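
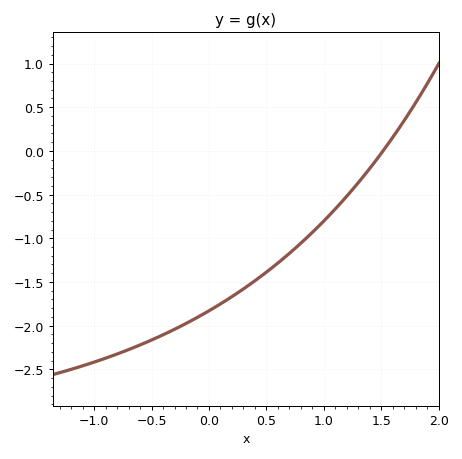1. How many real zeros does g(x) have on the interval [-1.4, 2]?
1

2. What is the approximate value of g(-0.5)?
-2.16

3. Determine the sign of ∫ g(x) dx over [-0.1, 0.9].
negative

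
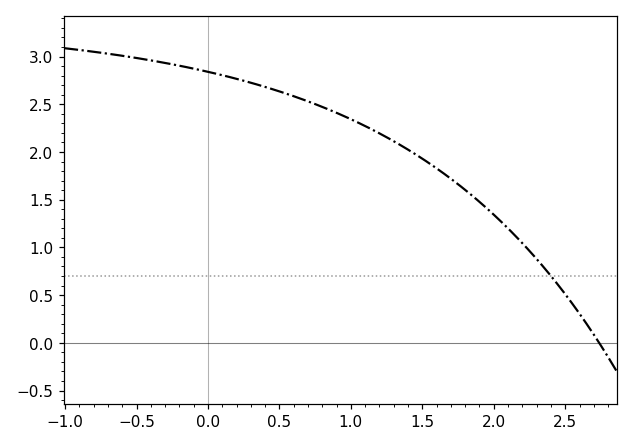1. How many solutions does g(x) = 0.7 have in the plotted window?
1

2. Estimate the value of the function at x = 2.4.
0.701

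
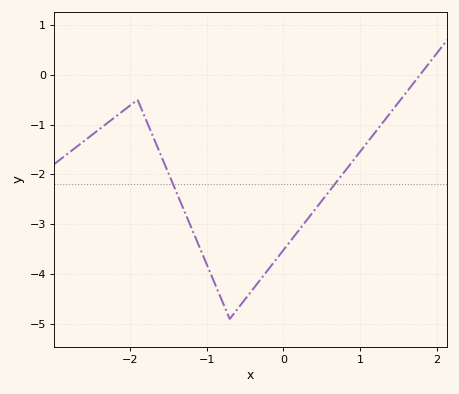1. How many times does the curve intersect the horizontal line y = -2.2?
2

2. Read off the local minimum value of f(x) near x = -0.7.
-4.9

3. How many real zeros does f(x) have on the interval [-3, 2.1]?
1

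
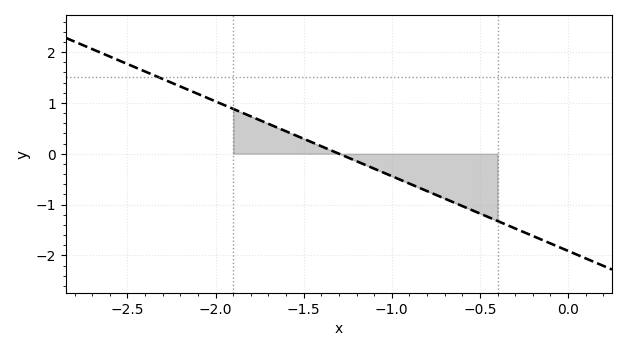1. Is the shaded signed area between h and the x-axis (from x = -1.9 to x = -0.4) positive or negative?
negative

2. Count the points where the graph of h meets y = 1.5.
1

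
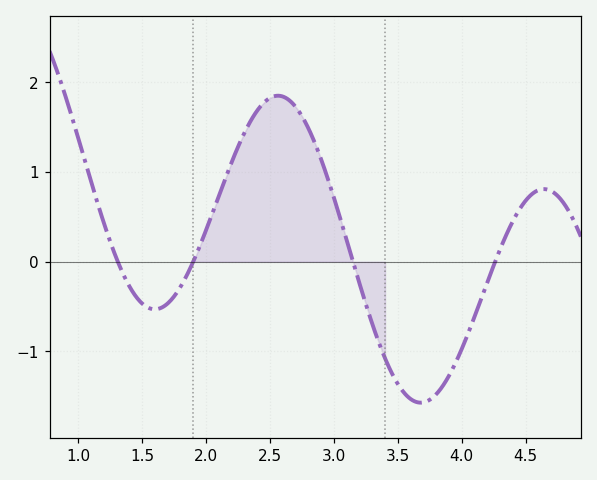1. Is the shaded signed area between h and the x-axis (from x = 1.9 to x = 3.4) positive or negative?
positive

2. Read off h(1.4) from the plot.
-0.3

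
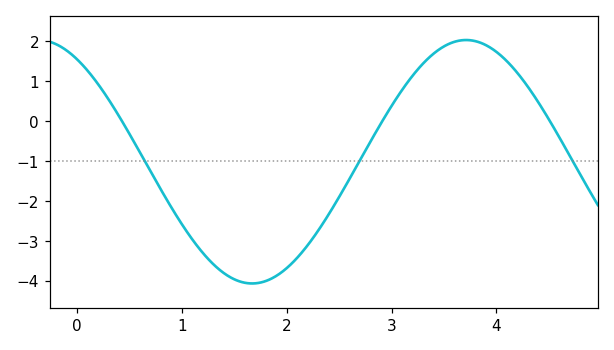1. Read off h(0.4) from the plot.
0.127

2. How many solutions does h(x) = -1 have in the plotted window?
3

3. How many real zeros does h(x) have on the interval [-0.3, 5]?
3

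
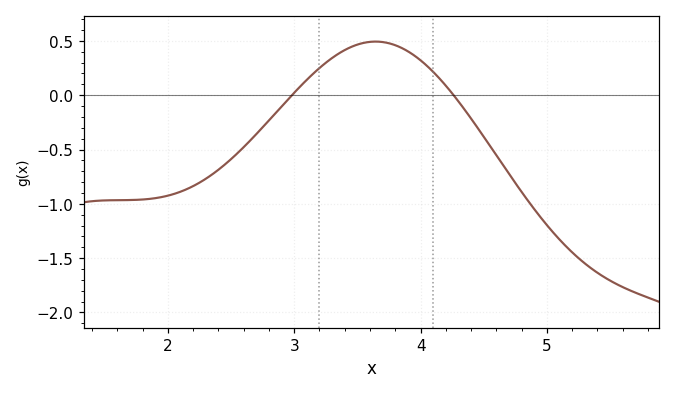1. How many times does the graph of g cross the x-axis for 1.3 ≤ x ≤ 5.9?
2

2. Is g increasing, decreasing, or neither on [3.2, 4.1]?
neither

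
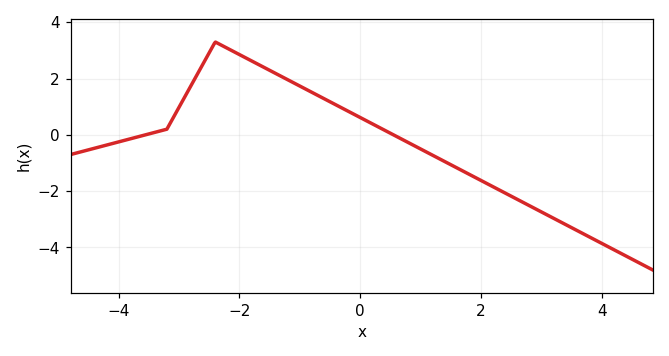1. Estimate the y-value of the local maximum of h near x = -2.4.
3.2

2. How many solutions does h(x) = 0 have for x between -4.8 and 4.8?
2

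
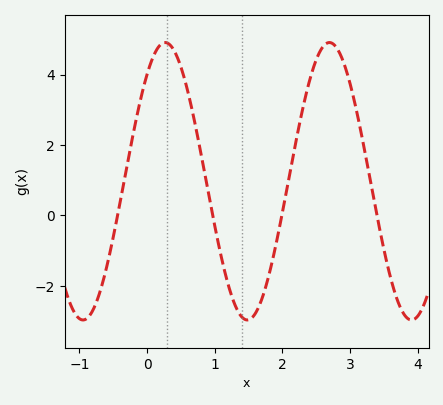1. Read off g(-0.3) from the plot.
1.37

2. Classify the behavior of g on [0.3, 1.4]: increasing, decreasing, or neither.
decreasing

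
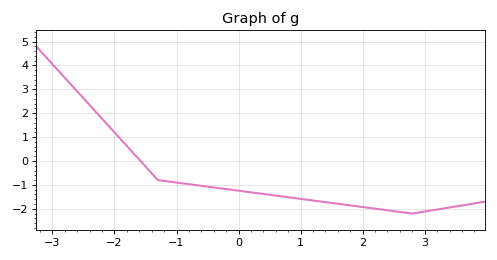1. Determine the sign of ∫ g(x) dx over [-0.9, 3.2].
negative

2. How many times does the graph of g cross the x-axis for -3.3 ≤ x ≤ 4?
1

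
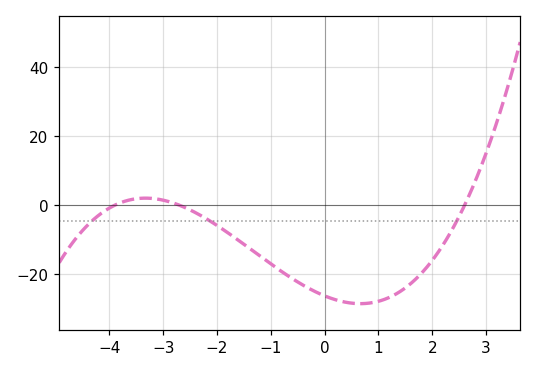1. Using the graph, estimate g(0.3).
-28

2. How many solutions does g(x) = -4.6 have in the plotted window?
3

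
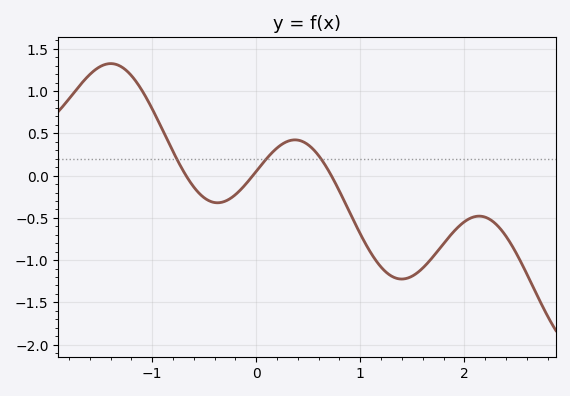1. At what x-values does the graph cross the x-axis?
-0.7, 0, 0.7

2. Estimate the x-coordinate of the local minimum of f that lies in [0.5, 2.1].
1.4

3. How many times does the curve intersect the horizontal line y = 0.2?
3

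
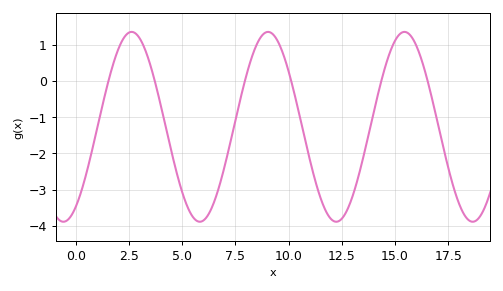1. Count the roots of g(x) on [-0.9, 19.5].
6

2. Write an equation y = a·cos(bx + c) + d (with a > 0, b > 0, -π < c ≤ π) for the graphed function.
y = 2.62cos(0.98x - 2.57) - 1.27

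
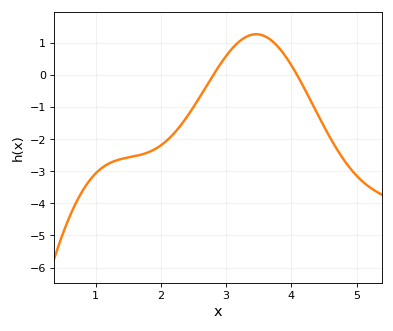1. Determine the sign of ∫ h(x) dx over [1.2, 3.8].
negative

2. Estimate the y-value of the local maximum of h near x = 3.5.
1.3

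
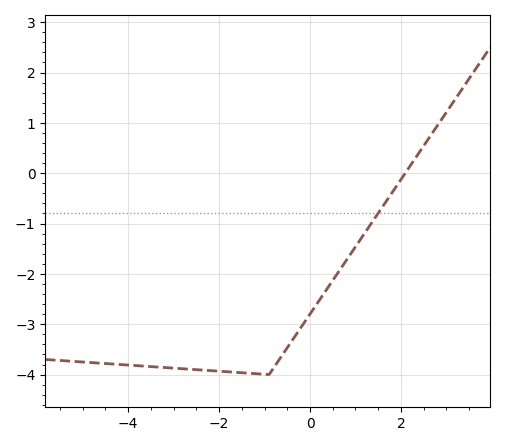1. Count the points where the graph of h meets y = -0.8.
1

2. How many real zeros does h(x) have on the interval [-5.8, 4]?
1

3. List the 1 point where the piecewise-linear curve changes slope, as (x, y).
(-0.9, -4)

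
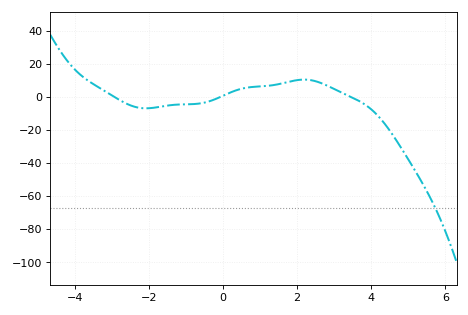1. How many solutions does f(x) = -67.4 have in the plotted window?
1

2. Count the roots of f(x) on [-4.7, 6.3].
3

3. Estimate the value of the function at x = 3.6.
-1.67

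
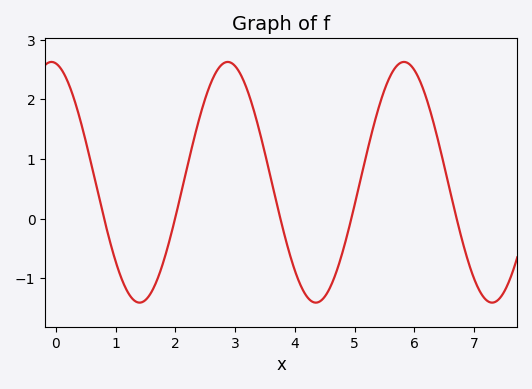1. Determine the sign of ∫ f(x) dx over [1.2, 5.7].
positive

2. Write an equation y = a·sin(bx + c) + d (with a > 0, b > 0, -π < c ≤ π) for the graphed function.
y = 2.02sin(2.1x + 1.7) + 0.61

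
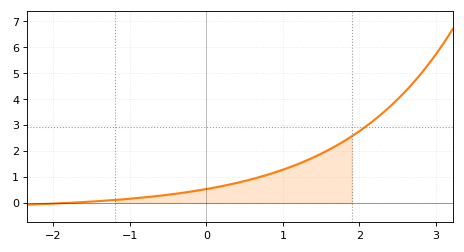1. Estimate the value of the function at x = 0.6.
0.9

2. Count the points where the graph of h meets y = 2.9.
1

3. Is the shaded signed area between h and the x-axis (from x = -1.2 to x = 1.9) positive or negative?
positive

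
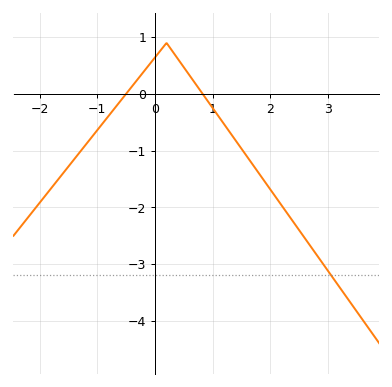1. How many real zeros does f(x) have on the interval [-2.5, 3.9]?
2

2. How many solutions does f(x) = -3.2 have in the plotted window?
1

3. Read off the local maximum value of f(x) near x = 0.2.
0.898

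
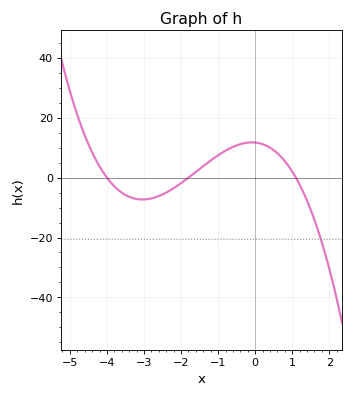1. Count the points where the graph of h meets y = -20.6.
1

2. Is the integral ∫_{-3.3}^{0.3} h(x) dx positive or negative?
positive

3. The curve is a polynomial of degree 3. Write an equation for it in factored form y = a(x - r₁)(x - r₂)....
y = -1.48(x + 4)(x + 1.8)(x - 1.1)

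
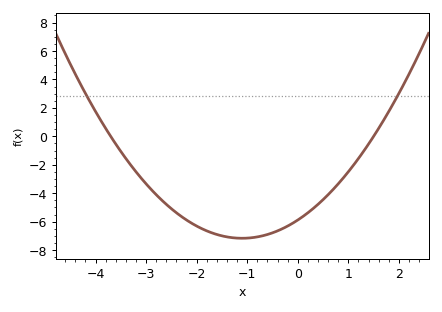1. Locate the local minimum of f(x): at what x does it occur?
-1.1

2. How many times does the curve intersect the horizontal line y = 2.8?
2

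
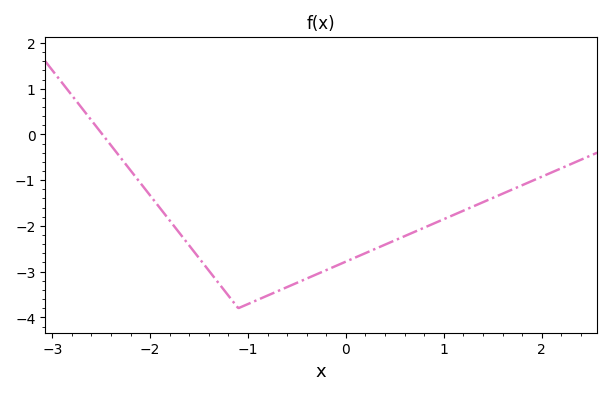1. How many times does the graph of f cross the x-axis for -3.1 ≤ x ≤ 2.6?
1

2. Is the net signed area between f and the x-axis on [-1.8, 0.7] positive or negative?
negative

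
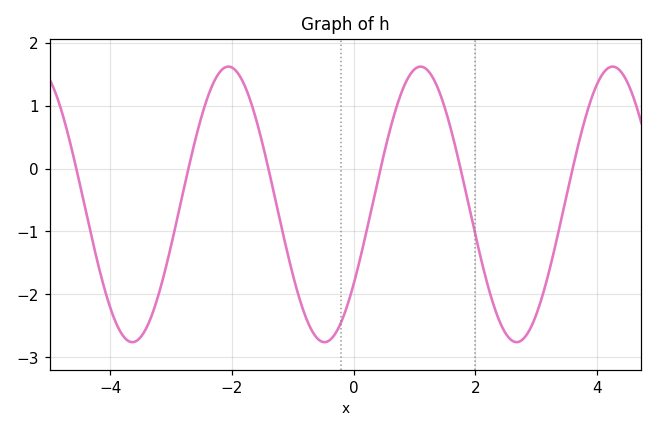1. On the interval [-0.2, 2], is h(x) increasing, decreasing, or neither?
neither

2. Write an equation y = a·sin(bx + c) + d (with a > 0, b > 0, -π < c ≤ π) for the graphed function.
y = 2.19sin(1.99x - 0.622) - 0.57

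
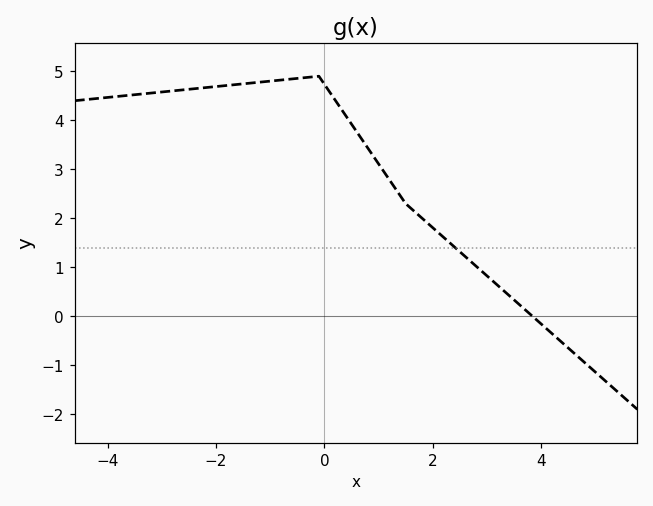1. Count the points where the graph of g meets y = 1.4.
1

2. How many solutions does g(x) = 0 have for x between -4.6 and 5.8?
1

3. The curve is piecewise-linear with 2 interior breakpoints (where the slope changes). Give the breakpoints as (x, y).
(-0.1, 4.9); (1.5, 2.3)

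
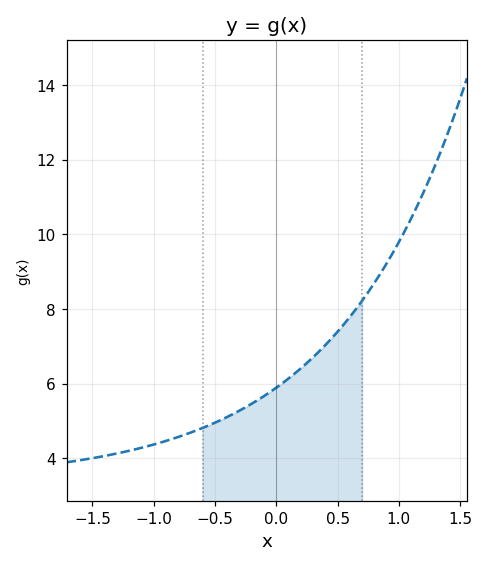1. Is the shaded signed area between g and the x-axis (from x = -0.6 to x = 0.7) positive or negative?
positive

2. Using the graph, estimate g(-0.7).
4.68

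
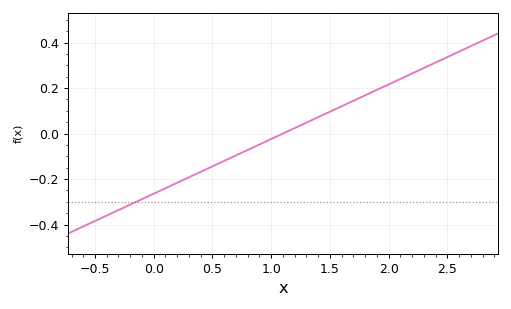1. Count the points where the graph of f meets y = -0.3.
1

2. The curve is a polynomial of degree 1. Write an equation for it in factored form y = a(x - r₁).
y = 0.24(x - 1.1)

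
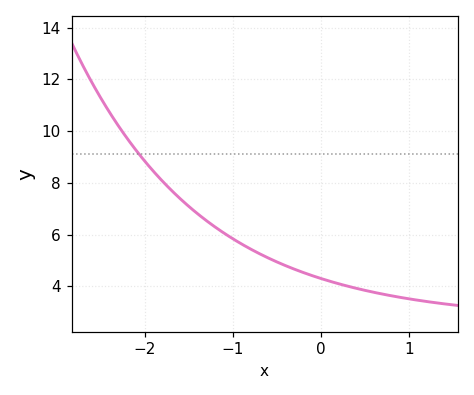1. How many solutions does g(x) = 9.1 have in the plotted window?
1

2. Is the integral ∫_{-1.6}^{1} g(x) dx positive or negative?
positive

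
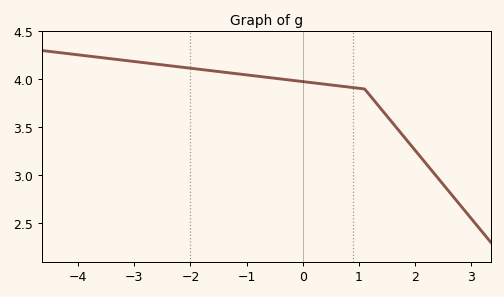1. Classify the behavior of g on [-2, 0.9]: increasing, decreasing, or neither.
decreasing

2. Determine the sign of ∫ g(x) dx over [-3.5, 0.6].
positive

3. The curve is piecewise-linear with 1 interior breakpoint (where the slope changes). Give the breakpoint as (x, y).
(1.1, 3.9)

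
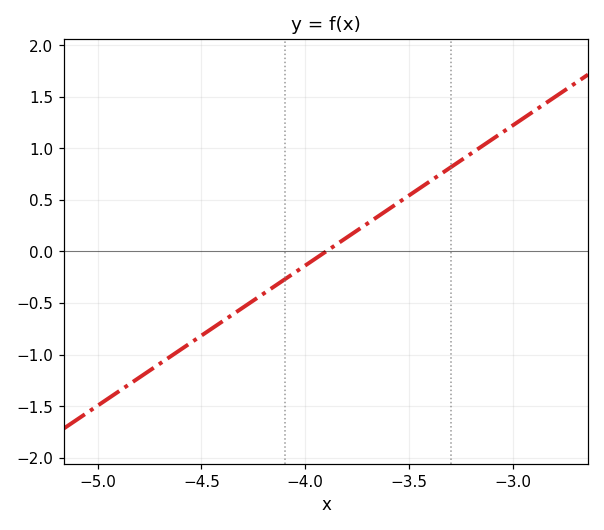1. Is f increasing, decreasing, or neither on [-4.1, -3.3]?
increasing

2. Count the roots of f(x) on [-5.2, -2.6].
1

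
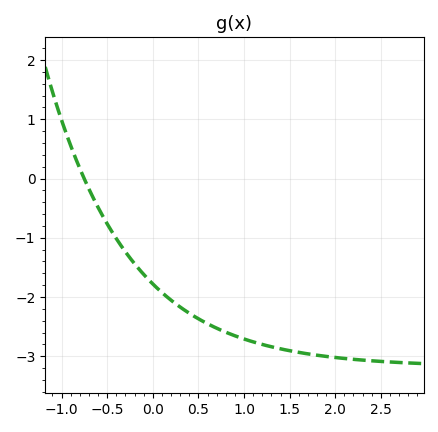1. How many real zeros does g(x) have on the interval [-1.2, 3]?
1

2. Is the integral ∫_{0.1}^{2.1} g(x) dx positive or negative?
negative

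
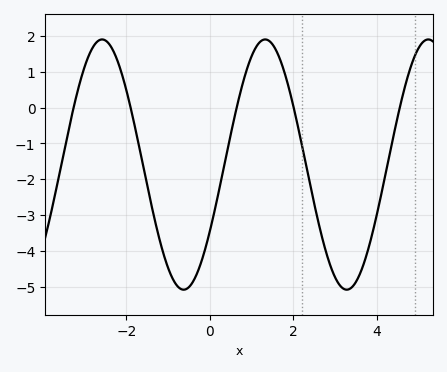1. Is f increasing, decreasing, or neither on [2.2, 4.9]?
neither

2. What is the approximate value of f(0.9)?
1.12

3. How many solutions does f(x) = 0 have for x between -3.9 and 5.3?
5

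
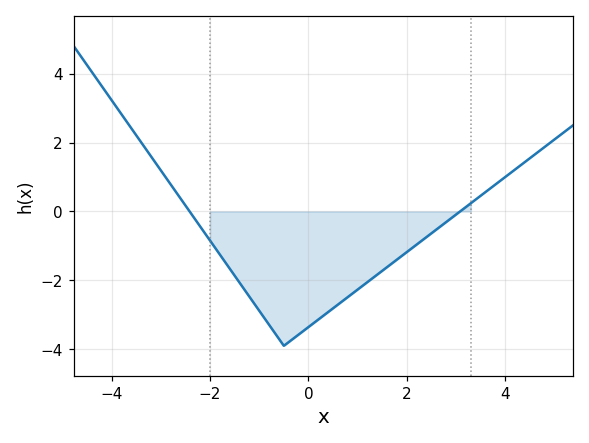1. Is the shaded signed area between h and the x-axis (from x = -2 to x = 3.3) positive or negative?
negative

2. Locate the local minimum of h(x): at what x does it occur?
-0.4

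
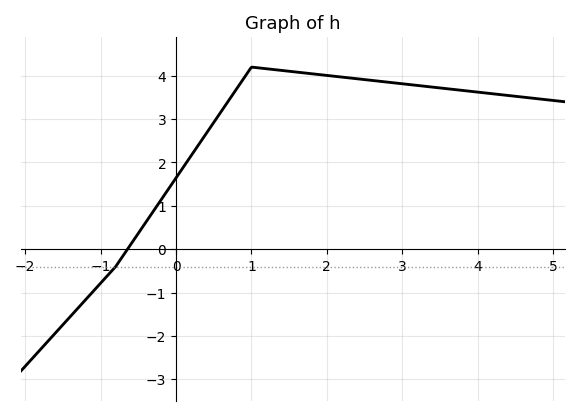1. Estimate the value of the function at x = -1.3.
-1.36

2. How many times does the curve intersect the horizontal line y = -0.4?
1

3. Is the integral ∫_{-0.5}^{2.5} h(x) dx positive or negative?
positive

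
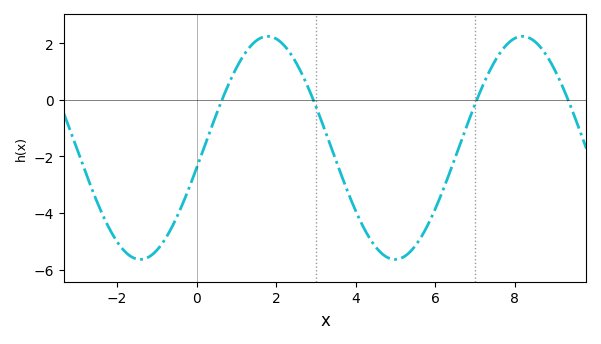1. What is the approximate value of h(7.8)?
2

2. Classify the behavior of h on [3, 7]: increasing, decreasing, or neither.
neither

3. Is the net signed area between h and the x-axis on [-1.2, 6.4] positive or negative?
negative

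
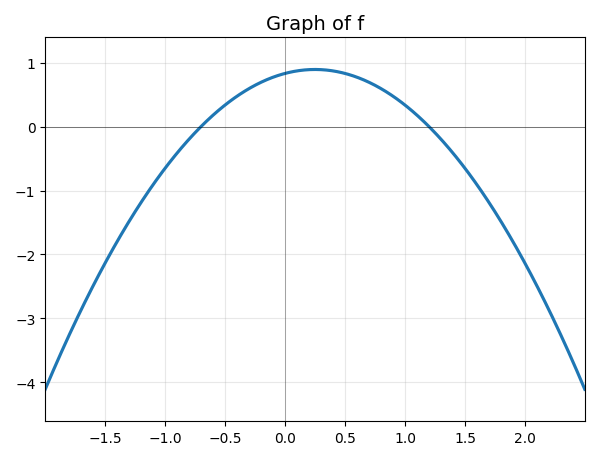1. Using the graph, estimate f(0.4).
0.871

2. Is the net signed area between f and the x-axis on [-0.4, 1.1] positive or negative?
positive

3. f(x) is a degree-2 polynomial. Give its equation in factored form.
y = -0.99(x + 0.7)(x - 1.2)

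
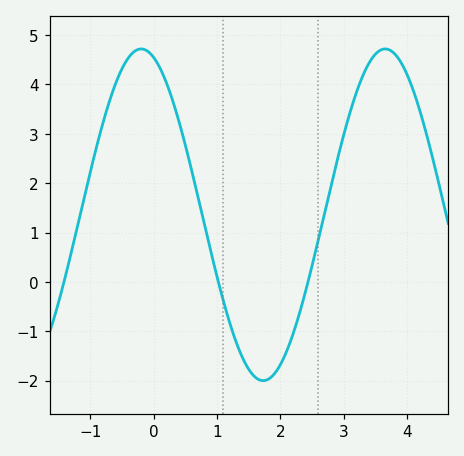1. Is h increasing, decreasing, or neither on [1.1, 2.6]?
neither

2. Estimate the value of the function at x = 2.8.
1.93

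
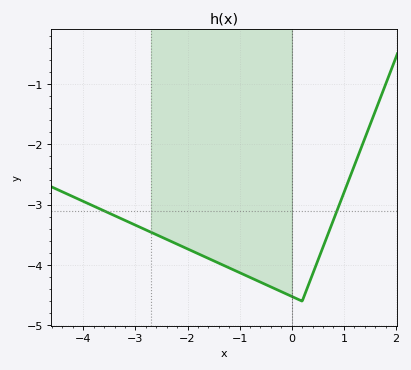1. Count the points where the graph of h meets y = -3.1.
2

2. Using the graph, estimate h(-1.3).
-4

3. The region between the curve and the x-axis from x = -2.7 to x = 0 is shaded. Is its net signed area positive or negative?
negative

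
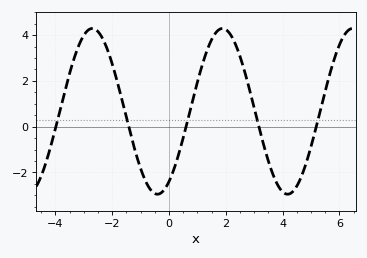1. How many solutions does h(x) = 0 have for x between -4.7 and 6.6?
5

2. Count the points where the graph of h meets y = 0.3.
5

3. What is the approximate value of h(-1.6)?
0.889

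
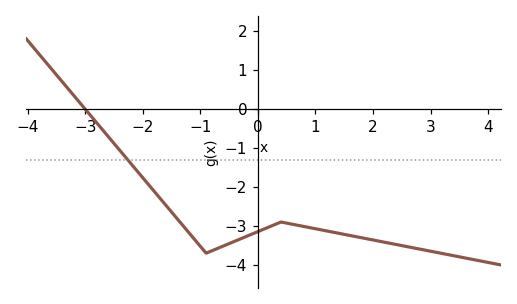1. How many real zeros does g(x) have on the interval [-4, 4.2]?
1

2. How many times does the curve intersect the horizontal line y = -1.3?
1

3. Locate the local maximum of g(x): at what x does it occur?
0.4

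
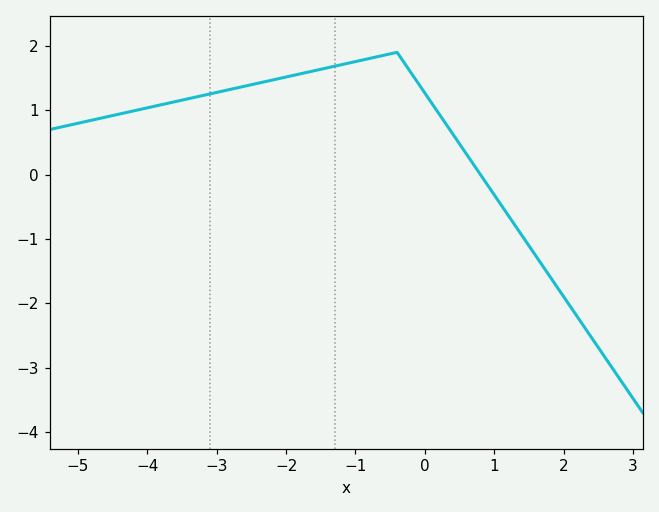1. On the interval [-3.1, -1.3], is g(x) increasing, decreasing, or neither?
increasing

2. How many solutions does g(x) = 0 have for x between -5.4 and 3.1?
1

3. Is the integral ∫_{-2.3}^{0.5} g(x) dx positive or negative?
positive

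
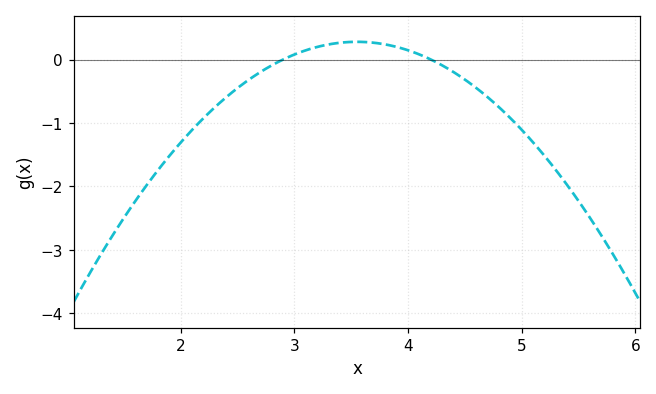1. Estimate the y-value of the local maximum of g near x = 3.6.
0.3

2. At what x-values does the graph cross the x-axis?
2.9, 4.2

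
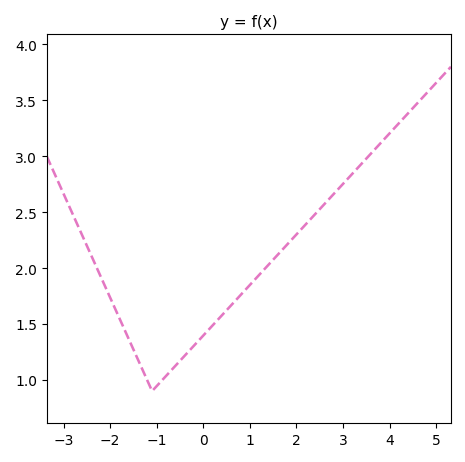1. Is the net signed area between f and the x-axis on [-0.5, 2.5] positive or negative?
positive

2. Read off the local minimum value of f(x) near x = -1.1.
0.9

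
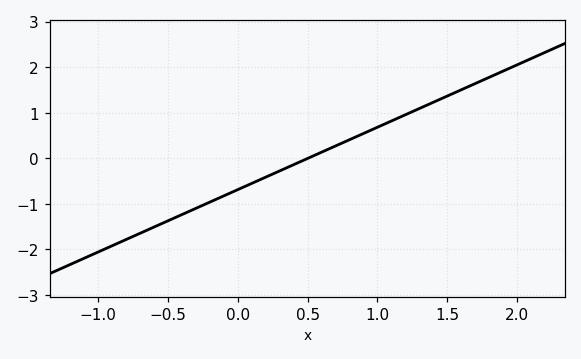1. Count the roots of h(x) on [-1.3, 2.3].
1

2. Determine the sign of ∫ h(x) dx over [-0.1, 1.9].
positive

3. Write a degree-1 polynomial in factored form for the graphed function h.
y = 1.37(x - 0.5)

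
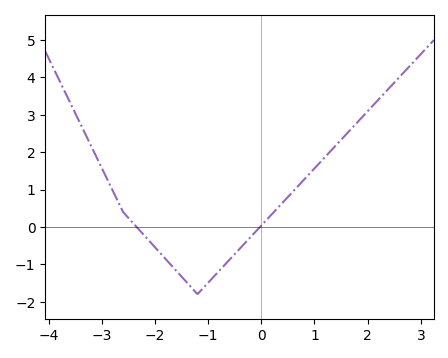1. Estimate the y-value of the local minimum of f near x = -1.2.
-1.8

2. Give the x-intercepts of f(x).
-2.3, 0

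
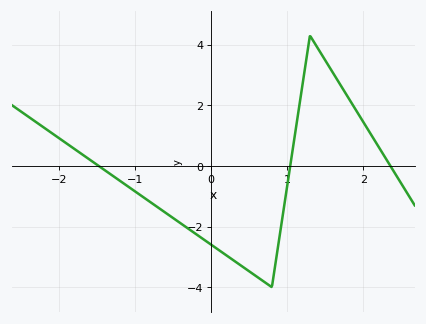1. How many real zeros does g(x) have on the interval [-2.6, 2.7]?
3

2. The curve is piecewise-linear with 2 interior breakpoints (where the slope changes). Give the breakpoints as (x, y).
(0.8, -4); (1.3, 4.3)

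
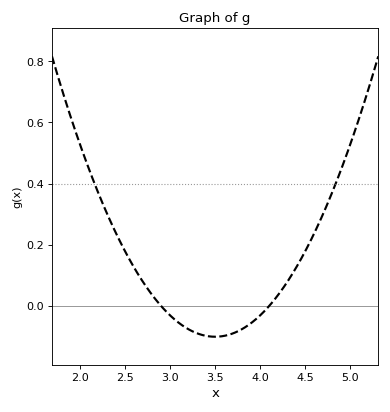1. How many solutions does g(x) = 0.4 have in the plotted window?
2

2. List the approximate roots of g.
2.9, 4.1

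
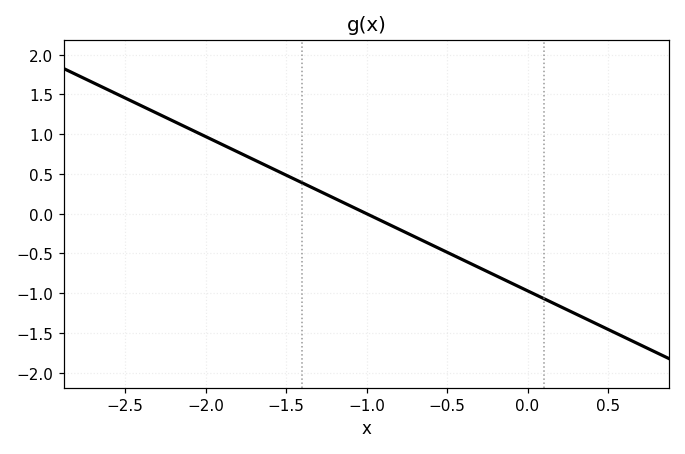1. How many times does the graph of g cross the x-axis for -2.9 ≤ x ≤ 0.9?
1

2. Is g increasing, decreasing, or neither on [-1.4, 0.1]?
decreasing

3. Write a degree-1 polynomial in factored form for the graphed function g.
y = -0.97(x + 1)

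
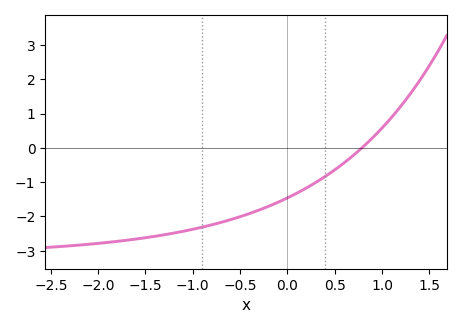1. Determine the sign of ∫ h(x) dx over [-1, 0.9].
negative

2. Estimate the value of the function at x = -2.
-2.8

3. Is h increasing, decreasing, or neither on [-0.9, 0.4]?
increasing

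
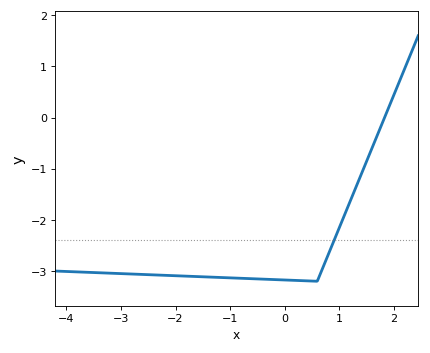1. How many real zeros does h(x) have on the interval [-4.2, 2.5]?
1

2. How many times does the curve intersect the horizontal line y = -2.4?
1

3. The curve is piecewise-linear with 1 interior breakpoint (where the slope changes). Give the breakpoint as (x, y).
(0.6, -3.2)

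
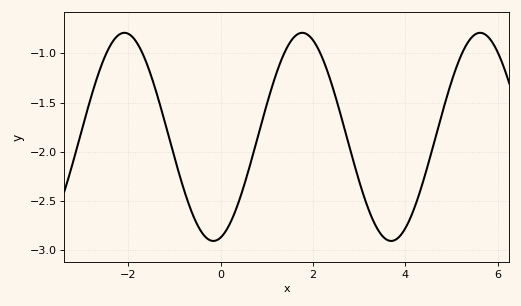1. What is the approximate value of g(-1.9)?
-0.85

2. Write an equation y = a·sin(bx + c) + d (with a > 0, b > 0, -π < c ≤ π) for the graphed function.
y = 1.06sin(1.6x - 1.3) - 1.85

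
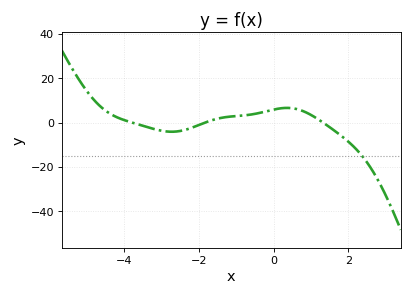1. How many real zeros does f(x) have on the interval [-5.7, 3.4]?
3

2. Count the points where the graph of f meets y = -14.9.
1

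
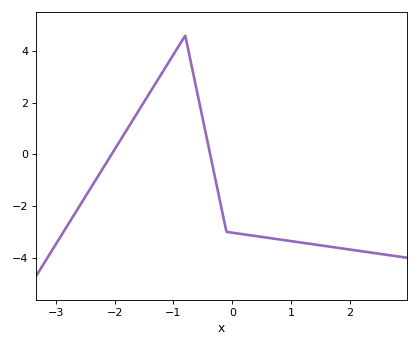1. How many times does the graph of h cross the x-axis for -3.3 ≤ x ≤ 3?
2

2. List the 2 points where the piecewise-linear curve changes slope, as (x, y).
(-0.8, 4.6); (-0.1, -3)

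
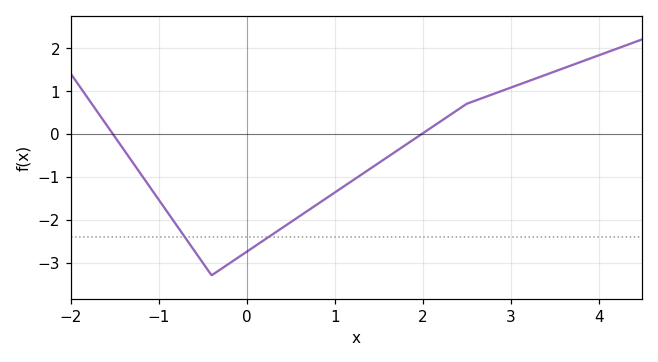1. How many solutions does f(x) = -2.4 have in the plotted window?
2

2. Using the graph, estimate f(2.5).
0.7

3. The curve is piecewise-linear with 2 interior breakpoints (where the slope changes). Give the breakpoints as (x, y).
(-0.4, -3.3); (2.5, 0.7)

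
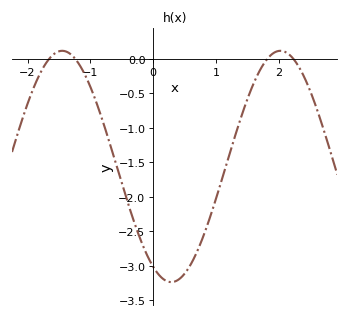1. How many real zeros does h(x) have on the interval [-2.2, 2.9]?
4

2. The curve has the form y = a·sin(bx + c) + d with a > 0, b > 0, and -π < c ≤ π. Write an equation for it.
y = 1.68sin(1.81x - 2.09) - 1.56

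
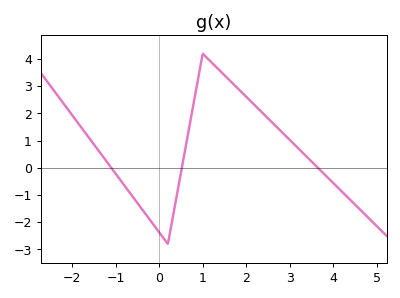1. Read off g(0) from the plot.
-2.4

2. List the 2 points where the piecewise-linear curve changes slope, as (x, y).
(0.2, -2.8); (1, 4.2)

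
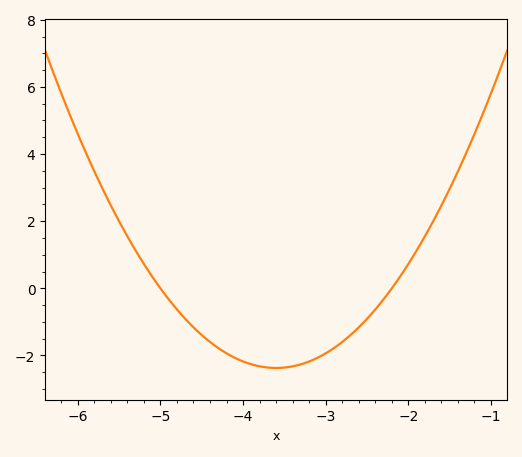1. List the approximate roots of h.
-5, -2.2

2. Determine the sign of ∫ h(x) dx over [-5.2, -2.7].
negative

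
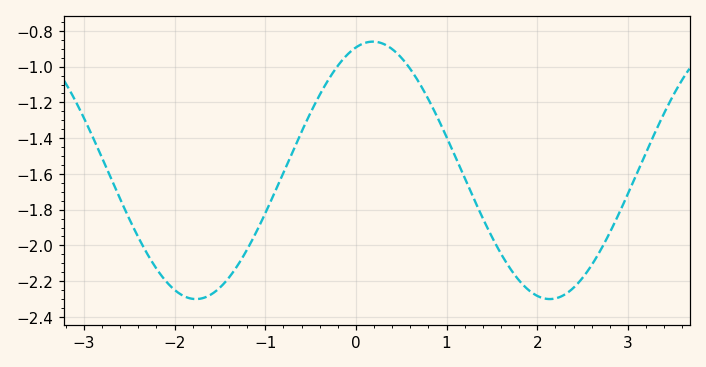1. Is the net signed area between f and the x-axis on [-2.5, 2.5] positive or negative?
negative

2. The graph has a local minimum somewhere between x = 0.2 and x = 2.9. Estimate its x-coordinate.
2.1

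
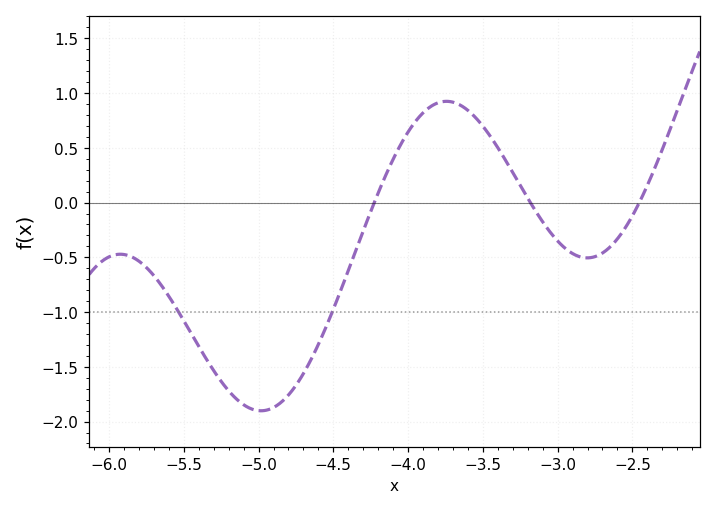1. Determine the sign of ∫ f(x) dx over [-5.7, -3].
negative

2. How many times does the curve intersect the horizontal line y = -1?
2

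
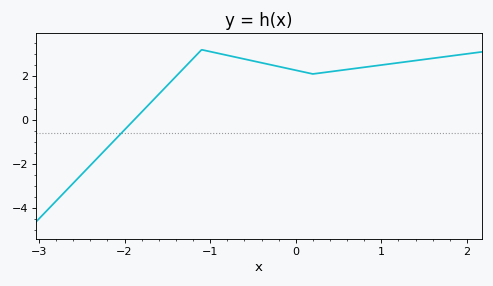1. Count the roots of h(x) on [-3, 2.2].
1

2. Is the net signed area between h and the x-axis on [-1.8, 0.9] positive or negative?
positive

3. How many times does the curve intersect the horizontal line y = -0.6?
1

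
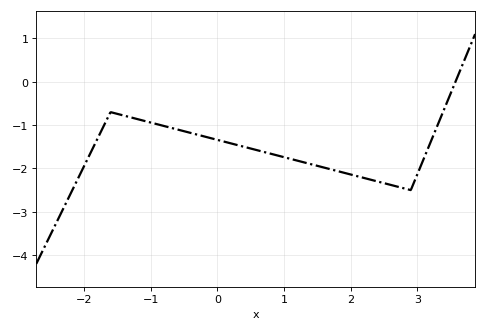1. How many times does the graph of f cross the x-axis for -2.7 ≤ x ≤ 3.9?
1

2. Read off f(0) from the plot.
-1.3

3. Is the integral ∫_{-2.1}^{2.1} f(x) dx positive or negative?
negative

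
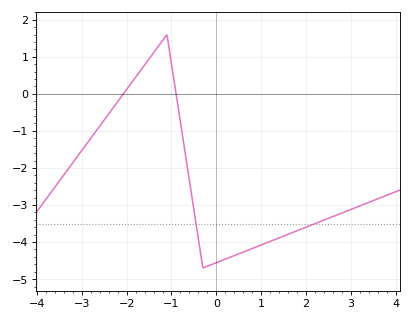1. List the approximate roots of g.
-2, -0.8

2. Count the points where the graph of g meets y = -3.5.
2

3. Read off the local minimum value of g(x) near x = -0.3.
-4.7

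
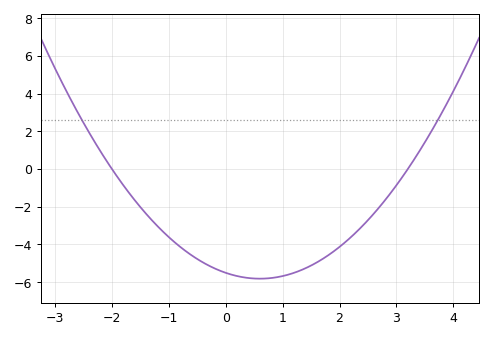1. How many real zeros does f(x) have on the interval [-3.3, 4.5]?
2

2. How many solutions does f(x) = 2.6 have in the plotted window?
2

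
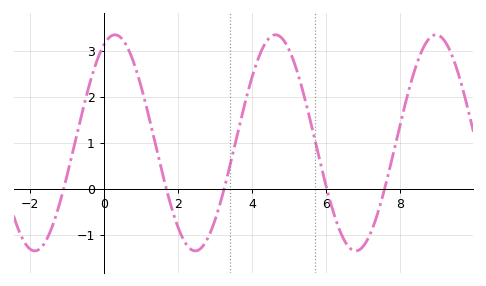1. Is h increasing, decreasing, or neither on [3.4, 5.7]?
neither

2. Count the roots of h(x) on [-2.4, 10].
5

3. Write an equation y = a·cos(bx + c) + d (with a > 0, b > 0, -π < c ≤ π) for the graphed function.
y = 2.35cos(1.4x - 0.44) + 1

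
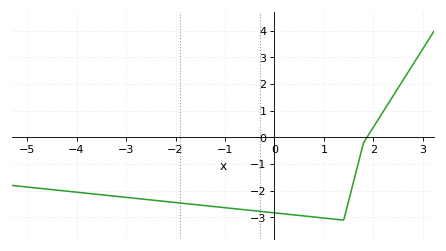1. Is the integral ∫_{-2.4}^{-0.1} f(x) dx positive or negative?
negative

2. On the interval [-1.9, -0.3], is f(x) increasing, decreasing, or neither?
decreasing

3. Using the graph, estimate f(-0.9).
-2.7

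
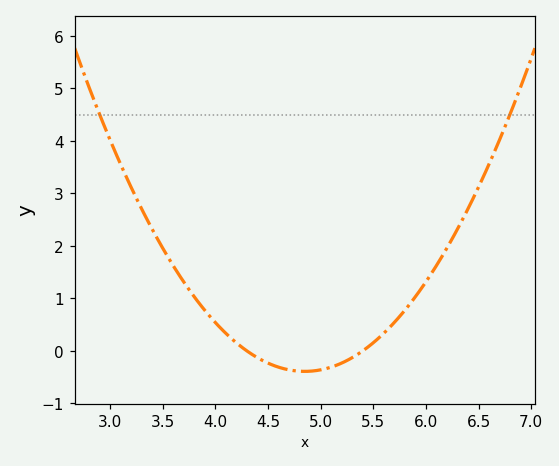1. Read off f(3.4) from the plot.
2.32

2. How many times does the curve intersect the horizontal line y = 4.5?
2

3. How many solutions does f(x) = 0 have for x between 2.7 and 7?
2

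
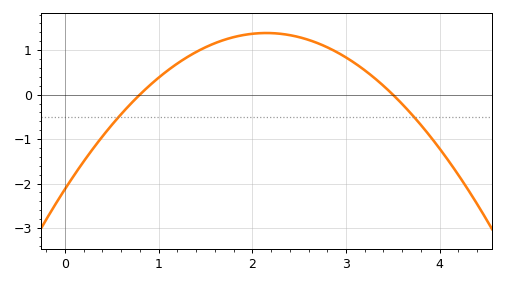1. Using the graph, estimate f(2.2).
1.38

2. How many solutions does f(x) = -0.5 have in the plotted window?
2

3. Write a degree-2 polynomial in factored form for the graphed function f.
y = -0.76(x - 0.8)(x - 3.5)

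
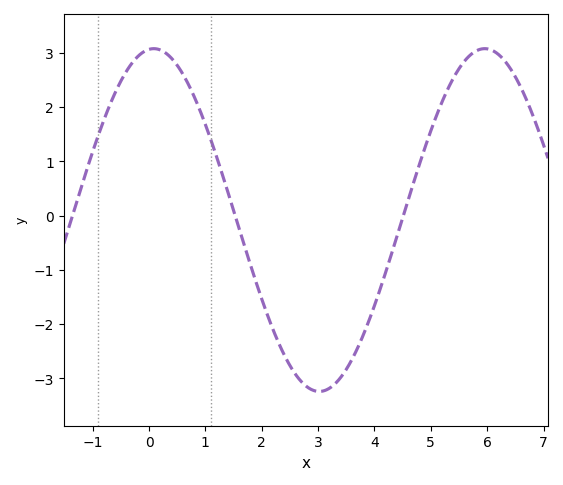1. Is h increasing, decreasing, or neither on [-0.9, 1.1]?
neither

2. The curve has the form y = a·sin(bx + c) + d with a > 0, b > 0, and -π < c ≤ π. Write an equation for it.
y = 3.16sin(1.1x + 1.5) - 0.08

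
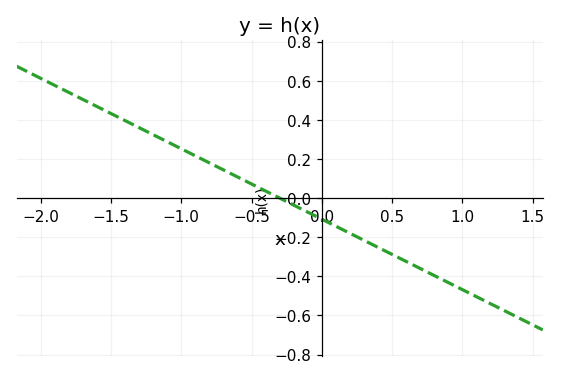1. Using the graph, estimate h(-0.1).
-0.072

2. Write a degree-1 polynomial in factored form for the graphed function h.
y = -0.36(x + 0.3)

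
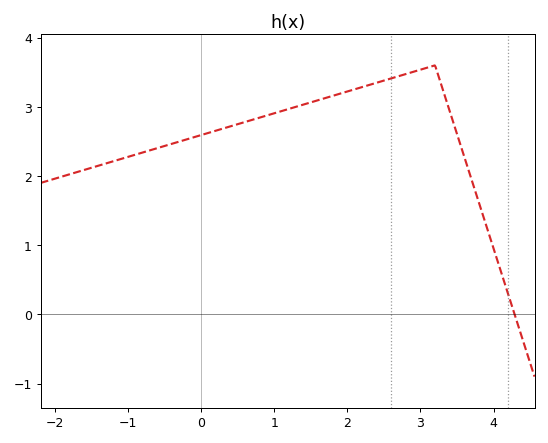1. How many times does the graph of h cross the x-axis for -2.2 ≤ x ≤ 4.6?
1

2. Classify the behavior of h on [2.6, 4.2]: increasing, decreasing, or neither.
neither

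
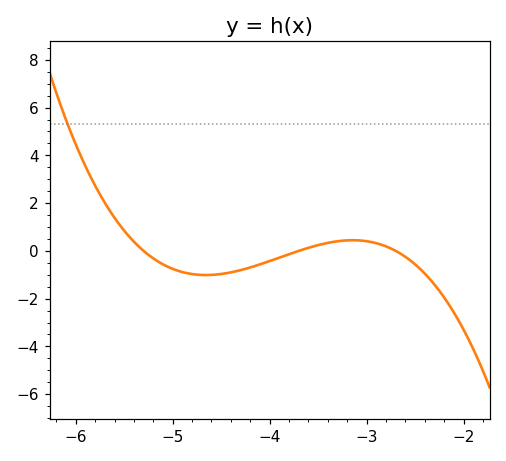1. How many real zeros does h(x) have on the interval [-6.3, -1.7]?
3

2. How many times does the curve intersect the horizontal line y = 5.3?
1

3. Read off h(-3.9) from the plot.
-0.2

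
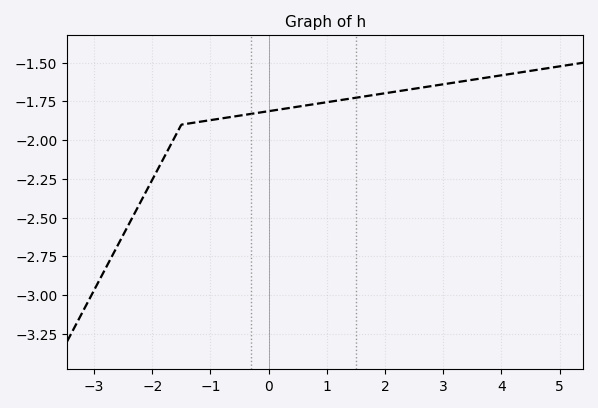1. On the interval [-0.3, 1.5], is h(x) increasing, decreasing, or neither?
increasing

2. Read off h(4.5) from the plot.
-1.55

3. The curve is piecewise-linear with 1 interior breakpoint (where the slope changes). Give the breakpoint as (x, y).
(-1.5, -1.9)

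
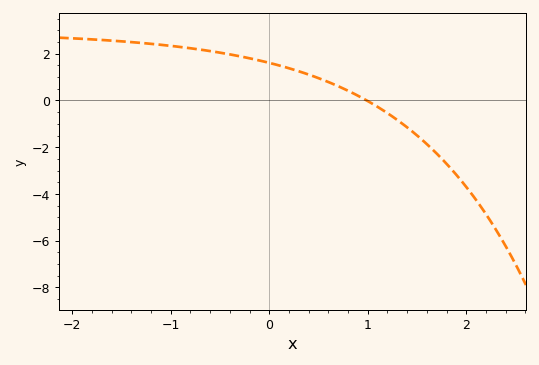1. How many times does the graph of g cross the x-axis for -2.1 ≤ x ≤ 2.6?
1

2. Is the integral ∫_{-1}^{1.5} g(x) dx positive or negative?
positive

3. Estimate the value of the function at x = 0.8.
0.4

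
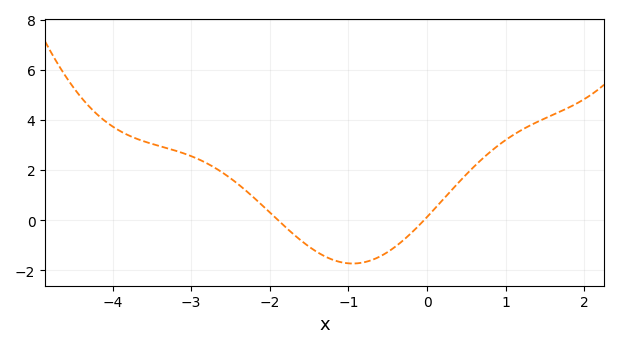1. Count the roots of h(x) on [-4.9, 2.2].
2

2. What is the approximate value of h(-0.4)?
-1.05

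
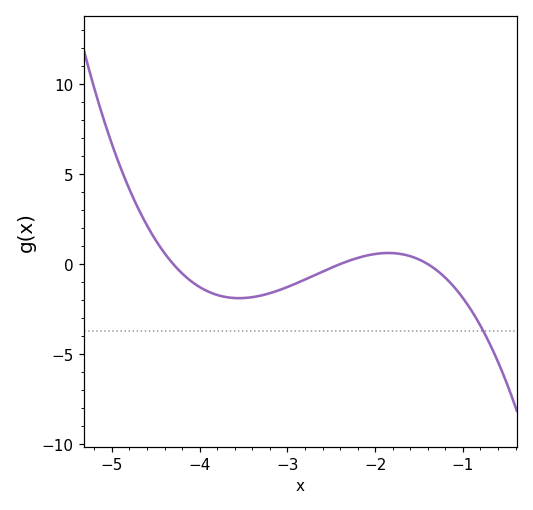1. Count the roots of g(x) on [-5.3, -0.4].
3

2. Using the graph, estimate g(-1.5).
0.5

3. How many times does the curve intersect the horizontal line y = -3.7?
1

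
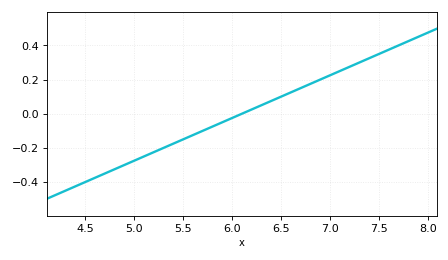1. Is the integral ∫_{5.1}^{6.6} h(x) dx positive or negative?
negative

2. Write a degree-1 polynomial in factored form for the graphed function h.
y = 0.25(x - 6.1)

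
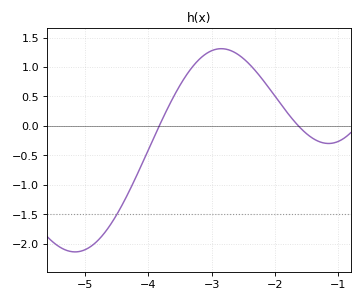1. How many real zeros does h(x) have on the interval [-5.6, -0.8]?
2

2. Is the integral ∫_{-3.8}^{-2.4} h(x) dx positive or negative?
positive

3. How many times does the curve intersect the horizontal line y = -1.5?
1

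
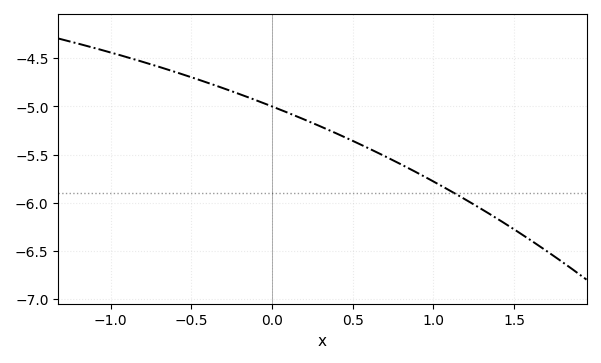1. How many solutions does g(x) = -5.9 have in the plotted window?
1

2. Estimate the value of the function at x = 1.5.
-6.25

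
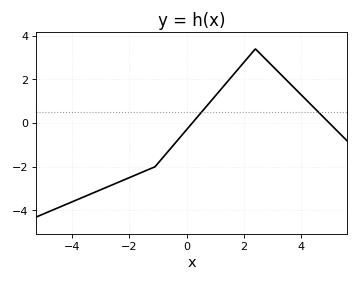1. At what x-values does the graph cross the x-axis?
0.2, 5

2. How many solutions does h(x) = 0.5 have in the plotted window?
2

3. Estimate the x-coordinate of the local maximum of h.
2.4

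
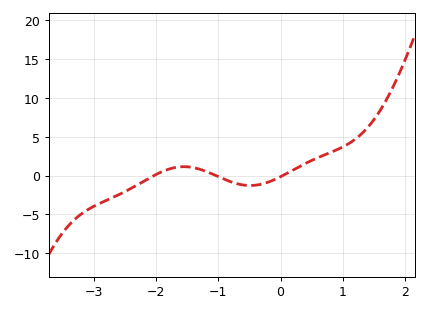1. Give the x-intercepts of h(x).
-2, -1, 0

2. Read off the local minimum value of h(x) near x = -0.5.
-1.5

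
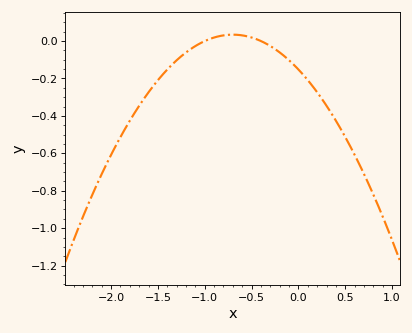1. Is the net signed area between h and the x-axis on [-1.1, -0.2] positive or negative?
positive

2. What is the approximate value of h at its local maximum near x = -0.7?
0.04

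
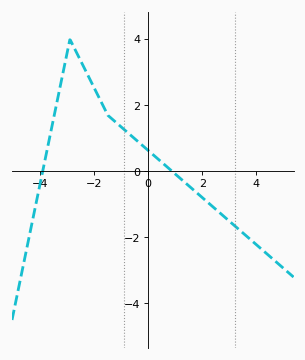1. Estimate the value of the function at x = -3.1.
3.2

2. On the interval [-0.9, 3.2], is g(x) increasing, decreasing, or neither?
decreasing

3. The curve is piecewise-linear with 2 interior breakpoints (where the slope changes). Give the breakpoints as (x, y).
(-2.9, 4); (-1.5, 1.7)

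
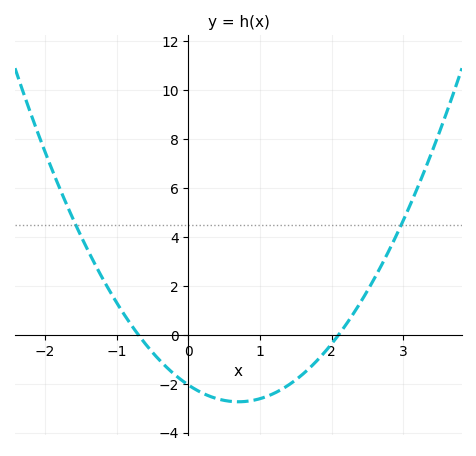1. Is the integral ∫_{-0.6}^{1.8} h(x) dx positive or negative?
negative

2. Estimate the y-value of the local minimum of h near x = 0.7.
-2.74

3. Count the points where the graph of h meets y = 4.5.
2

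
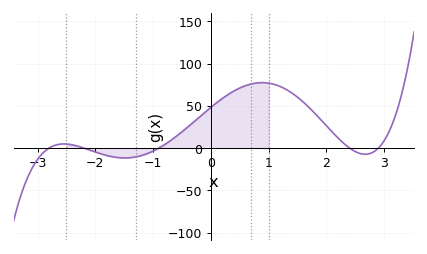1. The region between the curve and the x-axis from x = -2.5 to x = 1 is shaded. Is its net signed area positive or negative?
positive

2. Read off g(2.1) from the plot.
19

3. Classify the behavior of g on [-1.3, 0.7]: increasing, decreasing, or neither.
increasing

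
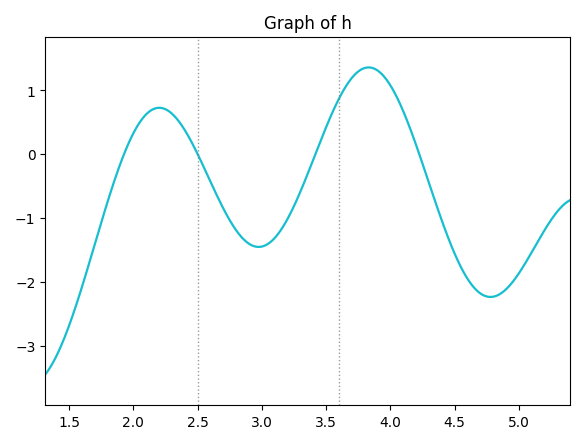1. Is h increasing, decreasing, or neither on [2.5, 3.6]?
neither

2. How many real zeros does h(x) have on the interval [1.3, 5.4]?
4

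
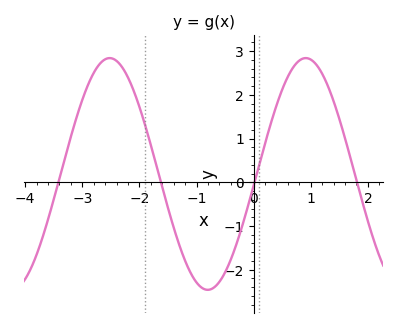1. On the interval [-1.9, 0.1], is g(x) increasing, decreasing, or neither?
neither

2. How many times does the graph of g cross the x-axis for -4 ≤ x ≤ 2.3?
4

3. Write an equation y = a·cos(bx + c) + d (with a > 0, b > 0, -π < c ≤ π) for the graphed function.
y = 2.65cos(1.8x - 1.7) + 0.19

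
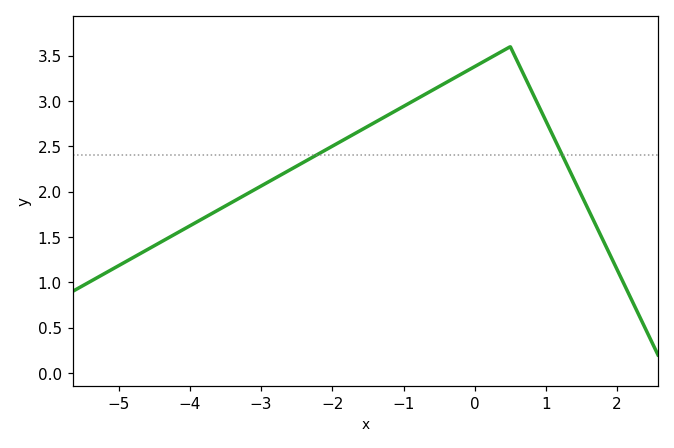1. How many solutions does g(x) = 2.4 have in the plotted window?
2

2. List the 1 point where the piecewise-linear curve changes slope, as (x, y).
(0.5, 3.6)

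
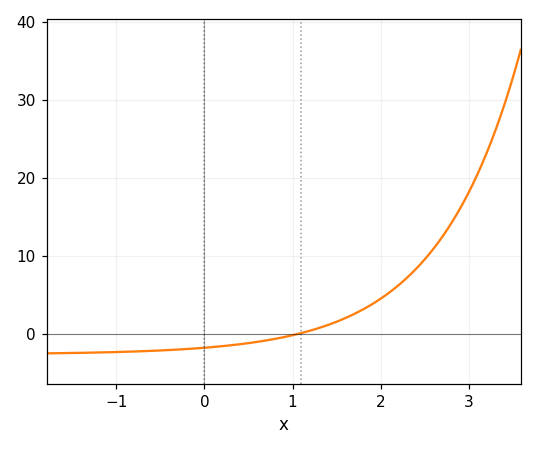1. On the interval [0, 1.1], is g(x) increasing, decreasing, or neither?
increasing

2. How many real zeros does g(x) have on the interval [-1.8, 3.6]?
1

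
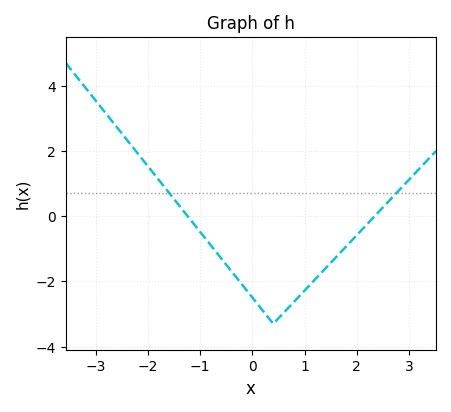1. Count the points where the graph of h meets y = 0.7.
2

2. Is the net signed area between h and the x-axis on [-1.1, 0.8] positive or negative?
negative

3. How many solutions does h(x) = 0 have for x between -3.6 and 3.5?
2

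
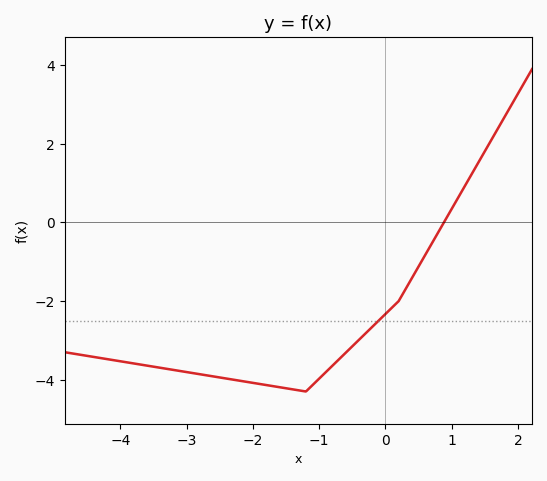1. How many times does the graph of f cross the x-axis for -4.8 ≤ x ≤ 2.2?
1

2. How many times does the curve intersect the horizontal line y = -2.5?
1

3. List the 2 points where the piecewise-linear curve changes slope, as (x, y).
(-1.2, -4.3); (0.2, -2)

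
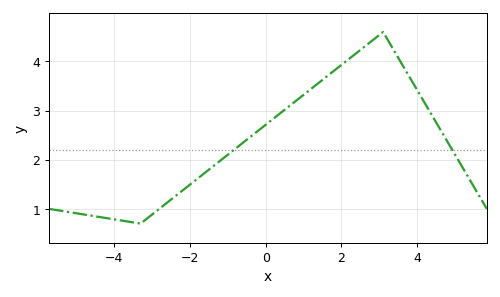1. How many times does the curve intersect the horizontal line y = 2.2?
2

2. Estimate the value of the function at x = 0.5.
3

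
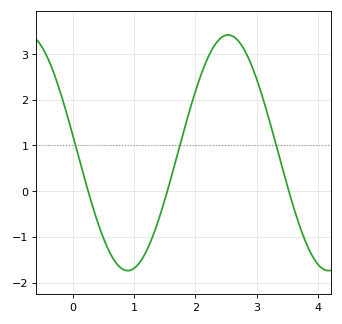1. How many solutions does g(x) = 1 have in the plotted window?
3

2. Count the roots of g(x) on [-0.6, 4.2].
3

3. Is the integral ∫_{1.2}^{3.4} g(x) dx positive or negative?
positive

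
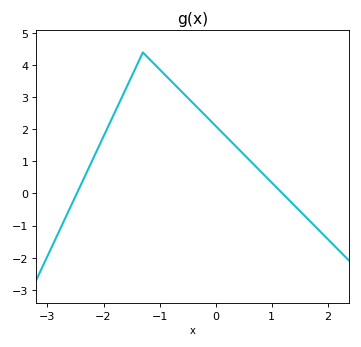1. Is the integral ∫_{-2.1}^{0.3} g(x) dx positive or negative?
positive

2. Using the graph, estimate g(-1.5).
3.65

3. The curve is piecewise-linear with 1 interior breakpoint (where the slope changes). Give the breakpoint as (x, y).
(-1.3, 4.4)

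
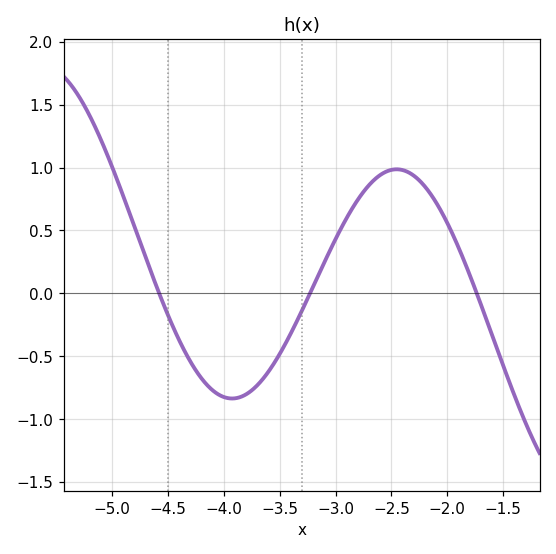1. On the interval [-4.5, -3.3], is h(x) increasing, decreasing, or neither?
neither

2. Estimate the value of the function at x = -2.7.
0.86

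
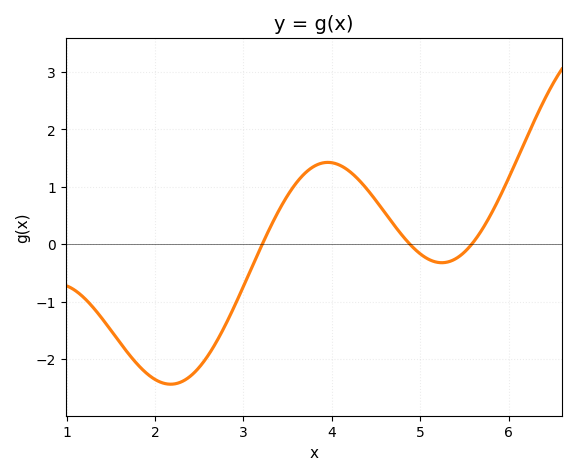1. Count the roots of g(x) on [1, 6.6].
3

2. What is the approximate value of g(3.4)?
0.586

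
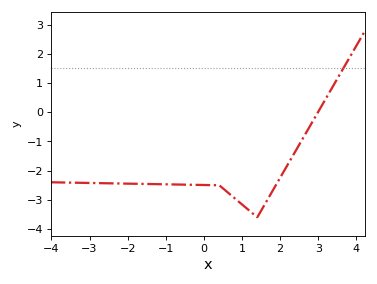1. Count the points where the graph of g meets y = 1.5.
1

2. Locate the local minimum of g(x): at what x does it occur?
1.4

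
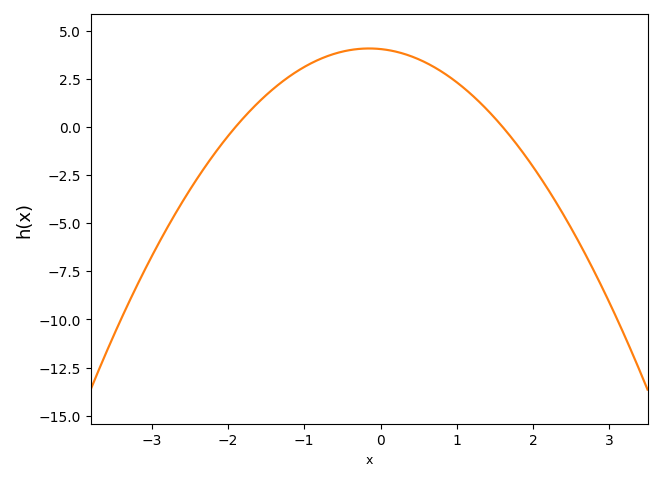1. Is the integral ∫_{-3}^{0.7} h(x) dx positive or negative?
positive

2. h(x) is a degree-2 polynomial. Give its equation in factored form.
y = -1.33(x + 1.9)(x - 1.6)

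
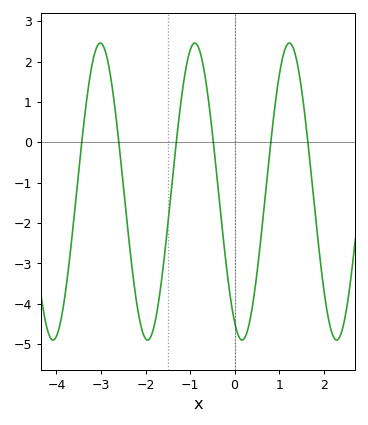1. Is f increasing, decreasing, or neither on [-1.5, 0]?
neither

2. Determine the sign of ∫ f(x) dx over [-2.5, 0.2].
negative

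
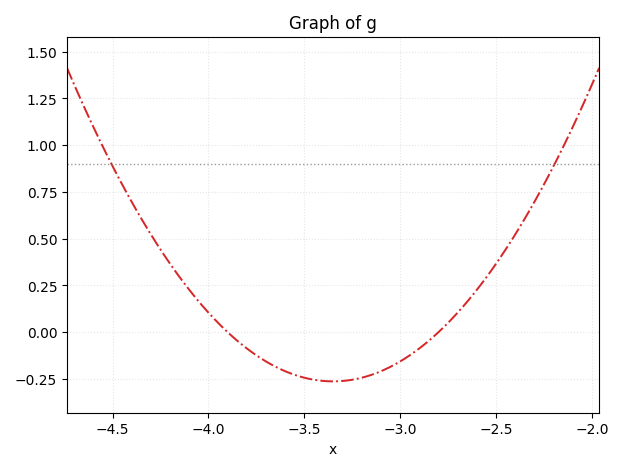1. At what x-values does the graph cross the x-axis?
-3.9, -2.8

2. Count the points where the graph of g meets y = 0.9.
2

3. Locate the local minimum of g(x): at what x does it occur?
-3.35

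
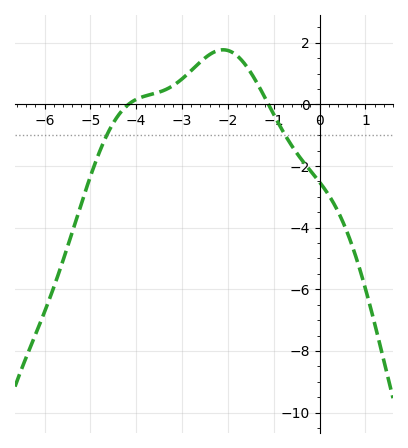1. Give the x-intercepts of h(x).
-4.2, -1.2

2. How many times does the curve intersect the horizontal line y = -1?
2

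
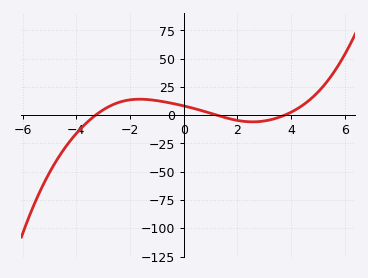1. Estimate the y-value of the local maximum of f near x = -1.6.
15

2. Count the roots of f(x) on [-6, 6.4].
3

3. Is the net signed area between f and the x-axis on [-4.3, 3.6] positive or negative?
positive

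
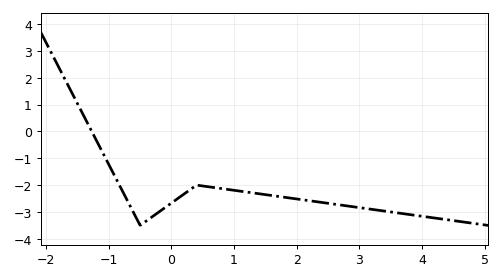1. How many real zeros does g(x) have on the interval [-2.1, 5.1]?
1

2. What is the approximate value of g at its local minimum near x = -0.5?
-3.5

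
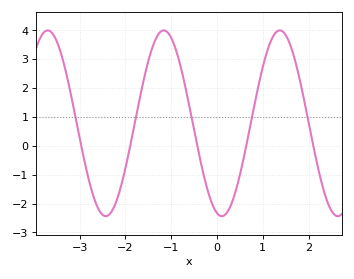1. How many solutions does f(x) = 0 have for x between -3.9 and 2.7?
5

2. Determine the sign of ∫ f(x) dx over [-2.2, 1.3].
positive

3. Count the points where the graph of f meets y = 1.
5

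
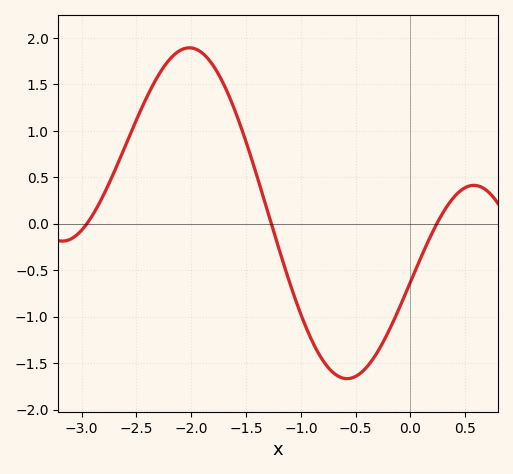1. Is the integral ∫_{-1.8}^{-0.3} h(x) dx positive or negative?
negative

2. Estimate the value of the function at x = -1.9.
1.85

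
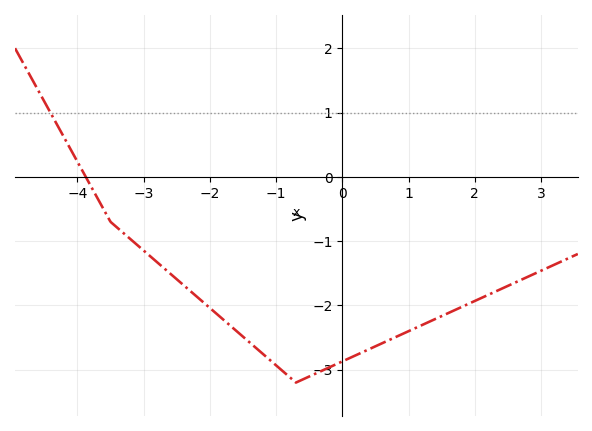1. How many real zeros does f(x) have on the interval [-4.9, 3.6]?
1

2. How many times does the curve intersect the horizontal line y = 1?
1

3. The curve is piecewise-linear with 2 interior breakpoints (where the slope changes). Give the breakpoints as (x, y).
(-3.5, -0.7); (-0.7, -3.2)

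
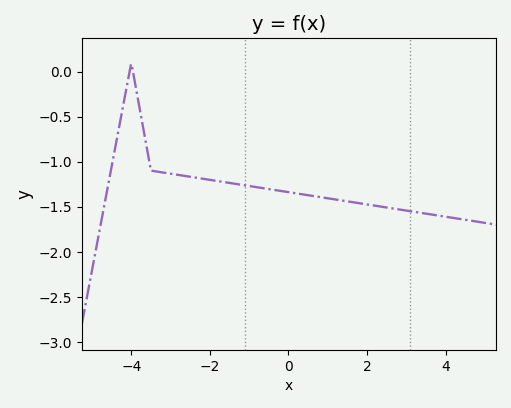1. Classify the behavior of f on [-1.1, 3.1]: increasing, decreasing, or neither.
decreasing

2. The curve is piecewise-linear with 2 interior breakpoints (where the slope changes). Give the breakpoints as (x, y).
(-4, 0.1); (-3.5, -1.1)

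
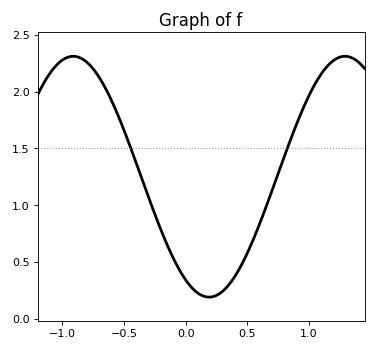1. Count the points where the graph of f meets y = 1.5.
2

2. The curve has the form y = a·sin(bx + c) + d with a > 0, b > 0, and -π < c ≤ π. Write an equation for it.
y = 1.06sin(2.85x - 2.11) + 1.25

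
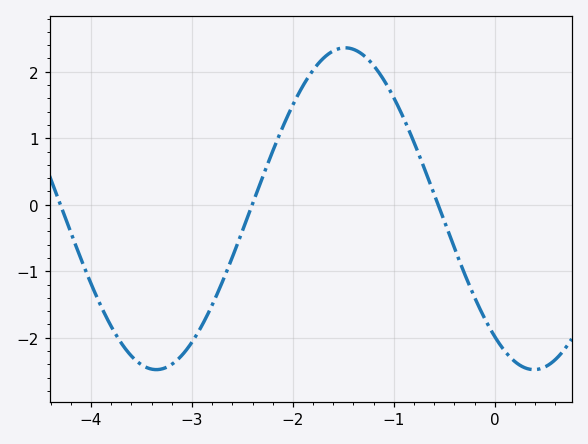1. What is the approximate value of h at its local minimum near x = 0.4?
-2.48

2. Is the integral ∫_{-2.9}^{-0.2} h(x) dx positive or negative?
positive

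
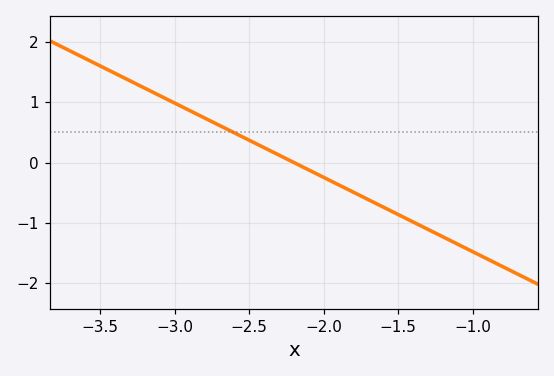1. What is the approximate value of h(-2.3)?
0.123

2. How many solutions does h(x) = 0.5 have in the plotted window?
1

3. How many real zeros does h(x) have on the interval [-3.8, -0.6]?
1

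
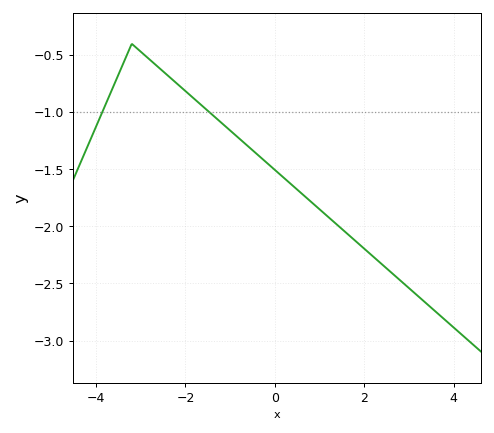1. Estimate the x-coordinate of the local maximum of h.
-3.2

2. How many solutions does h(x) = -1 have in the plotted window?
2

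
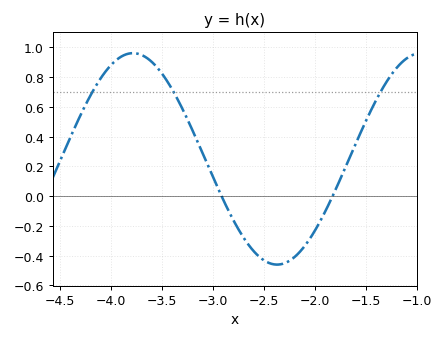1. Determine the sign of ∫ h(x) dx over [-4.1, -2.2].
positive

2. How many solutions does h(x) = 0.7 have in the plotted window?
3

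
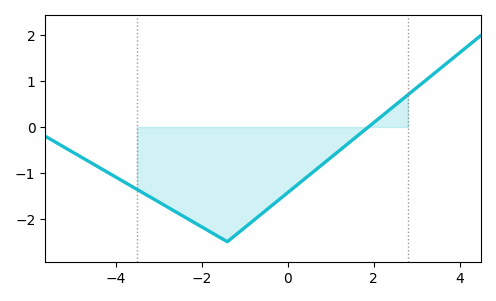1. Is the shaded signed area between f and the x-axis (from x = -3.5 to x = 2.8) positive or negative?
negative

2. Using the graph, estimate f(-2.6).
-1.8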